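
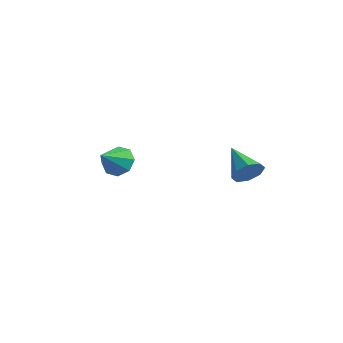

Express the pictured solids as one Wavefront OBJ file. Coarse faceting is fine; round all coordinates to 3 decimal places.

v 4.416 1.559 -0.77
v 4.902 1.829 -0.075
v 2.824 2.421 0.01
v 4.899 2.283 -0.583
v 4.613 2.313 -1.2
v 4.211 1.902 -1.565
v 3.929 1.29 -1.465
v 3.932 0.836 -0.957
v 4.218 0.806 -0.339
v 4.62 1.217 0.026
v -2.409 0.139 -1.726
v -1.52 -0.097 -1.964
v -2.471 -1.179 -0.654
v -1.545 0.363 -1.401
v -2.076 0.691 -1.029
v -2.802 0.696 -1.065
v -3.298 0.374 -1.488
v -3.273 -0.085 -2.051
v -2.742 -0.414 -2.424
v -2.016 -0.418 -2.388
f 2 1 4
f 2 4 3
f 4 1 5
f 4 5 3
f 5 1 6
f 5 6 3
f 6 1 7
f 6 7 3
f 7 1 8
f 7 8 3
f 8 1 9
f 8 9 3
f 9 1 10
f 9 10 3
f 10 1 2
f 10 2 3
f 12 11 14
f 12 14 13
f 14 11 15
f 14 15 13
f 15 11 16
f 15 16 13
f 16 11 17
f 16 17 13
f 17 11 18
f 17 18 13
f 18 11 19
f 18 19 13
f 19 11 20
f 19 20 13
f 20 11 12
f 20 12 13



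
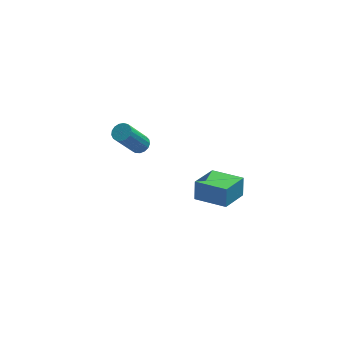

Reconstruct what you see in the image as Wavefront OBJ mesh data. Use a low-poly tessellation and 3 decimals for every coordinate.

v 0.713 -3.588 2.617
v 0.755 -3.269 3.532
v 1.575 -2.465 2.185
v 1.618 -2.146 3.1
v 1.962 -4.454 2.86
v 2.005 -4.135 3.775
v 2.825 -3.331 2.428
v 2.867 -3.012 3.343
v -1.211 2.445 0.59
v -0.777 2.516 0.849
v -1.636 1.925 2.449
v -2.069 1.855 2.19
v -0.891 2.731 0.867
v -1.75 2.14 2.467
v -1.078 2.88 0.821
v -1.937 2.289 2.422
v -1.296 2.93 0.723
v -2.155 2.339 2.323
v -1.494 2.869 0.594
v -2.353 2.278 2.195
v -1.627 2.711 0.464
v -2.486 2.12 2.065
v -1.665 2.492 0.363
v -2.524 1.901 1.964
v -1.599 2.263 0.314
v -2.458 1.672 1.914
v -1.443 2.075 0.328
v -2.302 1.484 1.928
v -1.235 1.972 0.402
v -2.094 1.381 2.002
v -1.021 1.978 0.519
v -1.879 1.387 2.119
v -0.85 2.09 0.652
v -1.709 1.499 2.253
v -0.762 2.284 0.771
v -1.621 1.694 2.372
f 2 4 1
f 5 2 1
f 1 4 3
f 3 5 1
f 2 8 4
f 6 2 5
f 6 8 2
f 4 8 3
f 7 5 3
f 3 8 7
f 7 6 5
f 8 6 7
f 10 9 13
f 10 13 11
f 11 13 14
f 11 14 12
f 13 9 15
f 13 15 14
f 14 15 16
f 14 16 12
f 15 9 17
f 15 17 16
f 16 17 18
f 16 18 12
f 17 9 19
f 17 19 18
f 18 19 20
f 18 20 12
f 19 9 21
f 19 21 20
f 20 21 22
f 20 22 12
f 21 9 23
f 21 23 22
f 22 23 24
f 22 24 12
f 23 9 25
f 23 25 24
f 24 25 26
f 24 26 12
f 25 9 27
f 25 27 26
f 26 27 28
f 26 28 12
f 27 9 29
f 27 29 28
f 28 29 30
f 28 30 12
f 29 9 31
f 29 31 30
f 30 31 32
f 30 32 12
f 31 9 33
f 31 33 32
f 32 33 34
f 32 34 12
f 33 9 35
f 33 35 34
f 34 35 36
f 34 36 12
f 35 9 10
f 35 10 36
f 36 10 11
f 36 11 12



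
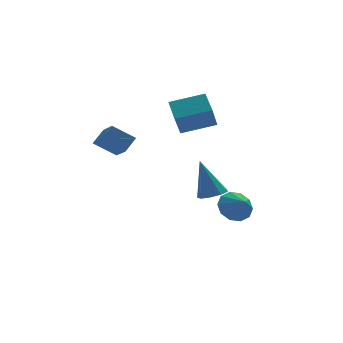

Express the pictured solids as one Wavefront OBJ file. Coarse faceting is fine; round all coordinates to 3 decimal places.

v 2.684 1.426 -3.37
v 3.327 1.073 -4.021
v 2.916 0.594 -2.69
v 3.622 1.454 -3.654
v 3.559 1.825 -3.179
v 3.162 2.043 -2.777
v 2.583 2.026 -2.602
v 2.042 1.78 -2.72
v 1.747 1.399 -3.086
v 1.81 1.028 -3.561
v 2.207 0.81 -3.963
v 2.786 0.827 -4.139
v 1.548 1.708 3.316
v 1.579 3.021 3.954
v -0.264 1.991 2.82
v -0.233 3.304 3.458
v 1.993 2.316 2.042
v 2.024 3.629 2.68
v 0.181 2.599 1.546
v 0.212 3.912 2.184
v -3.479 -0.701 2.037
v -4.543 -0.294 2.798
v -3.5 0.936 1.132
v -4.565 1.342 1.893
v -2.855 -0.322 2.707
v -3.92 0.084 3.468
v -2.877 1.314 1.802
v -3.941 1.721 2.563
v 0.767 -0.98 -1.202
v 1.315 -0.426 -1.244
v 0.293 -0.36 0.822
v 0.847 -0.233 -1.412
v 0.341 -0.389 -1.483
v 0.035 -0.822 -1.422
v 0.071 -1.329 -1.259
v 0.433 -1.672 -1.069
v 0.951 -1.692 -0.942
v 1.383 -1.378 -0.937
v 1.526 -0.878 -1.056
f 2 1 4
f 2 4 3
f 4 1 5
f 4 5 3
f 5 1 6
f 5 6 3
f 6 1 7
f 6 7 3
f 7 1 8
f 7 8 3
f 8 1 9
f 8 9 3
f 9 1 10
f 9 10 3
f 10 1 11
f 10 11 3
f 11 1 12
f 11 12 3
f 12 1 2
f 12 2 3
f 14 16 13
f 17 14 13
f 13 16 15
f 15 17 13
f 14 20 16
f 18 14 17
f 18 20 14
f 16 20 15
f 19 17 15
f 15 20 19
f 19 18 17
f 20 18 19
f 22 24 21
f 25 22 21
f 21 24 23
f 23 25 21
f 22 28 24
f 26 22 25
f 26 28 22
f 24 28 23
f 27 25 23
f 23 28 27
f 27 26 25
f 28 26 27
f 30 29 32
f 30 32 31
f 32 29 33
f 32 33 31
f 33 29 34
f 33 34 31
f 34 29 35
f 34 35 31
f 35 29 36
f 35 36 31
f 36 29 37
f 36 37 31
f 37 29 38
f 37 38 31
f 38 29 39
f 38 39 31
f 39 29 30
f 39 30 31



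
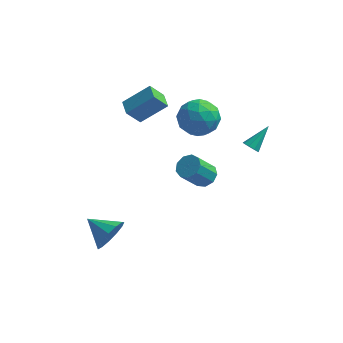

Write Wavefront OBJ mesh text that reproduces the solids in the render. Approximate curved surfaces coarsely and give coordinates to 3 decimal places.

v -2.99 -4.189 -3.426
v -2.51 -3.797 -2.616
v -4.33 -3.651 -2.894
v -2.506 -3.388 -3.02
v -2.656 -3.234 -3.553
v -2.912 -3.383 -4.046
v -3.192 -3.788 -4.342
v -3.408 -4.32 -4.347
v -3.491 -4.811 -4.06
v -3.415 -5.105 -3.572
v -3.204 -5.107 -3.038
v -2.925 -4.819 -2.626
v -2.666 -4.33 -2.469
v 1.069 -1.153 -0.525
v 1.713 -1.243 -0.216
v 1.015 -1.937 1.034
v 0.371 -1.847 0.725
v 1.521 -0.81 -0.082
v 0.824 -1.503 1.168
v 1.117 -0.537 -0.156
v 0.42 -1.23 1.094
v 0.691 -0.553 -0.402
v -0.006 -1.246 0.847
v 0.442 -0.849 -0.706
v -0.256 -1.542 0.544
v 0.485 -1.288 -0.925
v -0.212 -1.981 0.325
v 0.802 -1.664 -0.957
v 0.105 -2.357 0.293
v 1.243 -1.801 -0.786
v 0.546 -2.494 0.463
v 1.603 -1.635 -0.494
v 0.906 -2.328 0.756
v 0.272 1.064 1.546
v 0.813 1.512 2.478
v -0.053 -0.532 2.502
v 0.488 -0.084 3.434
v -0.541 0.348 3.093
v -0.341 1.334 2.502
v 1.101 -0.354 2.478
v 1.301 0.632 1.887
v 1.325 0.636 3.054
v 0.31 1.07 3.434
v 0.45 -0.09 1.546
v -0.565 0.344 1.926
v 0.571 1.428 1.928
v 0.189 -0.448 3.052
v -0.416 -0.194 2.851
v -0.098 0.069 3.399
v -0.107 1.324 1.942
v 0.211 1.587 2.49
v -0.585 0.903 2.852
v 0.549 -0.607 2.49
v 0.867 -0.344 3.038
v 0.858 0.911 1.581
v 1.176 1.174 2.129
v 1.345 0.077 2.128
v 1.19 1.176 2.815
v 0.999 0.238 3.376
v 1.359 0.079 2.814
v 1.477 0.659 2.467
v 0.593 1.431 3.038
v 0.403 0.493 3.6
v -0.202 0.747 3.399
v -0.085 1.327 3.052
v 0.894 0.916 3.376
v 0.357 0.487 1.38
v 0.167 -0.451 1.942
v 0.845 -0.347 1.928
v 0.962 0.233 1.581
v -0.239 0.742 1.604
v -0.43 -0.196 2.165
v -0.717 0.321 2.513
v -0.599 0.901 2.166
v -0.134 0.064 1.604
v -3.475 1.023 1.581
v -2.16 1.574 2.68
v -3.892 1.873 1.654
v -2.578 2.425 2.753
v -2.842 1.415 0.627
v -1.528 1.967 1.726
v -3.26 2.266 0.7
v -1.945 2.817 1.799
v 2.75 2.163 -0.971
v 3.157 2.152 -1.26
v 3.45 3.237 -0.029
v 2.941 2.391 -1.373
v 2.635 2.524 -1.297
v 2.383 2.489 -1.068
v 2.303 2.301 -0.794
v 2.431 2.048 -0.603
v 2.709 1.85 -0.583
v 3.006 1.798 -0.745
v 3.183 1.917 -1.012
f 2 1 4
f 2 4 3
f 4 1 5
f 4 5 3
f 5 1 6
f 5 6 3
f 6 1 7
f 6 7 3
f 7 1 8
f 7 8 3
f 8 1 9
f 8 9 3
f 9 1 10
f 9 10 3
f 10 1 11
f 10 11 3
f 11 1 12
f 11 12 3
f 12 1 13
f 12 13 3
f 13 1 2
f 13 2 3
f 15 14 18
f 15 18 16
f 16 18 19
f 16 19 17
f 18 14 20
f 18 20 19
f 19 20 21
f 19 21 17
f 20 14 22
f 20 22 21
f 21 22 23
f 21 23 17
f 22 14 24
f 22 24 23
f 23 24 25
f 23 25 17
f 24 14 26
f 24 26 25
f 25 26 27
f 25 27 17
f 26 14 28
f 26 28 27
f 27 28 29
f 27 29 17
f 28 14 30
f 28 30 29
f 29 30 31
f 29 31 17
f 30 14 32
f 30 32 31
f 31 32 33
f 31 33 17
f 32 14 15
f 32 15 33
f 33 15 16
f 33 16 17
f 34 71 50
f 71 45 74
f 50 74 39
f 71 74 50
f 34 50 46
f 50 39 51
f 46 51 35
f 50 51 46
f 34 46 55
f 46 35 56
f 55 56 41
f 46 56 55
f 34 55 67
f 55 41 70
f 67 70 44
f 55 70 67
f 34 67 71
f 67 44 75
f 71 75 45
f 67 75 71
f 35 51 62
f 51 39 65
f 62 65 43
f 51 65 62
f 39 74 52
f 74 45 73
f 52 73 38
f 74 73 52
f 45 75 72
f 75 44 68
f 72 68 36
f 75 68 72
f 44 70 69
f 70 41 57
f 69 57 40
f 70 57 69
f 41 56 61
f 56 35 58
f 61 58 42
f 56 58 61
f 37 63 49
f 63 43 64
f 49 64 38
f 63 64 49
f 37 49 47
f 49 38 48
f 47 48 36
f 49 48 47
f 37 47 54
f 47 36 53
f 54 53 40
f 47 53 54
f 37 54 59
f 54 40 60
f 59 60 42
f 54 60 59
f 37 59 63
f 59 42 66
f 63 66 43
f 59 66 63
f 38 64 52
f 64 43 65
f 52 65 39
f 64 65 52
f 36 48 72
f 48 38 73
f 72 73 45
f 48 73 72
f 40 53 69
f 53 36 68
f 69 68 44
f 53 68 69
f 42 60 61
f 60 40 57
f 61 57 41
f 60 57 61
f 43 66 62
f 66 42 58
f 62 58 35
f 66 58 62
f 77 79 76
f 80 77 76
f 76 79 78
f 78 80 76
f 77 83 79
f 81 77 80
f 81 83 77
f 79 83 78
f 82 80 78
f 78 83 82
f 82 81 80
f 83 81 82
f 85 84 87
f 85 87 86
f 87 84 88
f 87 88 86
f 88 84 89
f 88 89 86
f 89 84 90
f 89 90 86
f 90 84 91
f 90 91 86
f 91 84 92
f 91 92 86
f 92 84 93
f 92 93 86
f 93 84 94
f 93 94 86
f 94 84 85
f 94 85 86



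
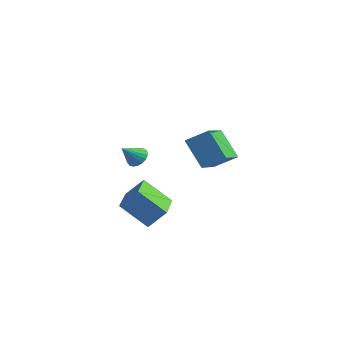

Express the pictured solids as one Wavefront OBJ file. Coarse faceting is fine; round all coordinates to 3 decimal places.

v 0.631 -3.275 3.636
v 1.151 -3.346 3.709
v 0.429 -4.005 4.364
v 1.099 -3.177 3.865
v 0.954 -3.026 3.975
v 0.745 -2.926 4.018
v 0.513 -2.894 3.985
v 0.305 -2.938 3.883
v 0.161 -3.049 3.732
v 0.111 -3.205 3.562
v 0.163 -3.374 3.407
v 0.308 -3.524 3.297
v 0.517 -3.625 3.254
v 0.749 -3.657 3.287
v 0.957 -3.613 3.389
v 1.1 -3.502 3.539
v -0.012 -3.707 0.733
v 0.559 -3.183 1.569
v -1.023 -2.171 0.46
v -0.453 -1.646 1.296
v 1.093 -3.174 -0.356
v 1.663 -2.649 0.48
v 0.081 -1.637 -0.629
v 0.652 -1.113 0.207
v -0.232 0.783 2.808
v 0.59 1.408 3.439
v -0.89 2.465 1.997
v -0.068 3.09 2.627
v 0.848 0.61 1.573
v 1.67 1.235 2.203
v 0.19 2.292 0.761
v 1.012 2.917 1.392
f 2 1 4
f 2 4 3
f 4 1 5
f 4 5 3
f 5 1 6
f 5 6 3
f 6 1 7
f 6 7 3
f 7 1 8
f 7 8 3
f 8 1 9
f 8 9 3
f 9 1 10
f 9 10 3
f 10 1 11
f 10 11 3
f 11 1 12
f 11 12 3
f 12 1 13
f 12 13 3
f 13 1 14
f 13 14 3
f 14 1 15
f 14 15 3
f 15 1 16
f 15 16 3
f 16 1 2
f 16 2 3
f 18 20 17
f 21 18 17
f 17 20 19
f 19 21 17
f 18 24 20
f 22 18 21
f 22 24 18
f 20 24 19
f 23 21 19
f 19 24 23
f 23 22 21
f 24 22 23
f 26 28 25
f 29 26 25
f 25 28 27
f 27 29 25
f 26 32 28
f 30 26 29
f 30 32 26
f 28 32 27
f 31 29 27
f 27 32 31
f 31 30 29
f 32 30 31



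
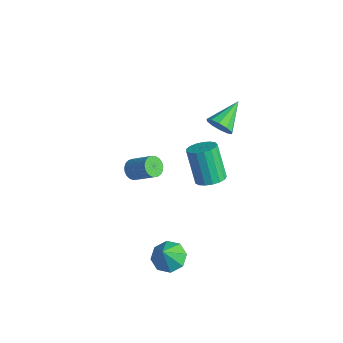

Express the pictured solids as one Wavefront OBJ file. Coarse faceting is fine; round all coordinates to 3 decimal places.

v -4.308 0.118 -3.244
v -3.935 0.292 -3.76
v -2.738 0.775 -2.731
v -3.112 0.602 -2.216
v -4.072 0.524 -3.709
v -2.876 1.007 -2.68
v -4.251 0.685 -3.577
v -3.055 1.169 -2.549
v -4.439 0.749 -3.388
v -3.243 1.232 -2.359
v -4.605 0.704 -3.174
v -3.409 1.187 -2.145
v -4.719 0.557 -2.972
v -3.523 1.04 -1.944
v -4.763 0.335 -2.817
v -3.566 0.818 -1.789
v -4.727 0.075 -2.736
v -3.531 0.558 -1.708
v -4.62 -0.177 -2.743
v -3.423 0.306 -1.715
v -4.458 -0.379 -2.837
v -3.262 0.105 -1.808
v -4.27 -0.494 -3.001
v -3.074 -0.011 -1.972
v -4.089 -0.503 -3.207
v -2.893 -0.02 -2.178
v -3.946 -0.405 -3.419
v -2.75 0.078 -2.391
v -3.866 -0.216 -3.602
v -2.669 0.267 -2.573
v -3.861 0.03 -3.722
v -2.665 0.513 -2.694
v 1.598 -1.953 -4.363
v 2.347 -2.388 -4.778
v 1.942 -2.607 -3.057
v 2.523 -1.732 -4.496
v 2.157 -1.206 -4.136
v 1.464 -1.118 -3.909
v 0.849 -1.518 -3.948
v 0.673 -2.174 -4.23
v 1.039 -2.7 -4.589
v 1.732 -2.788 -4.816
v 0.458 1.636 -0.886
v 0.889 2.336 -0.714
v -0.128 2.504 1.139
v -0.558 1.804 0.966
v 0.561 2.469 -0.905
v -0.456 2.637 0.947
v 0.21 2.411 -1.093
v -0.807 2.579 0.76
v -0.084 2.176 -1.233
v -1.101 2.344 0.62
v -0.254 1.817 -1.294
v -1.271 1.985 0.559
v -0.26 1.416 -1.261
v -1.277 1.584 0.592
v -0.103 1.066 -1.142
v -1.119 1.234 0.71
v 0.184 0.846 -0.965
v -0.833 1.014 0.887
v 0.533 0.807 -0.77
v -0.484 0.975 1.082
v 0.865 0.959 -0.601
v -0.151 1.127 1.251
v 1.104 1.265 -0.498
v 0.087 1.433 1.355
v 1.195 1.656 -0.484
v 0.178 1.824 1.369
v 1.118 2.043 -0.561
v 0.101 2.211 1.291
v 0.204 2.331 3.118
v 0.851 2.299 3.57
v -0.264 3.929 3.902
v 0.967 2.535 3.159
v 0.791 2.693 2.732
v 0.391 2.713 2.452
v -0.08 2.587 2.427
v -0.442 2.364 2.665
v -0.558 2.128 3.077
v -0.382 1.97 3.504
v 0.018 1.95 3.784
v 0.489 2.075 3.809
f 2 1 5
f 2 5 3
f 3 5 6
f 3 6 4
f 5 1 7
f 5 7 6
f 6 7 8
f 6 8 4
f 7 1 9
f 7 9 8
f 8 9 10
f 8 10 4
f 9 1 11
f 9 11 10
f 10 11 12
f 10 12 4
f 11 1 13
f 11 13 12
f 12 13 14
f 12 14 4
f 13 1 15
f 13 15 14
f 14 15 16
f 14 16 4
f 15 1 17
f 15 17 16
f 16 17 18
f 16 18 4
f 17 1 19
f 17 19 18
f 18 19 20
f 18 20 4
f 19 1 21
f 19 21 20
f 20 21 22
f 20 22 4
f 21 1 23
f 21 23 22
f 22 23 24
f 22 24 4
f 23 1 25
f 23 25 24
f 24 25 26
f 24 26 4
f 25 1 27
f 25 27 26
f 26 27 28
f 26 28 4
f 27 1 29
f 27 29 28
f 28 29 30
f 28 30 4
f 29 1 31
f 29 31 30
f 30 31 32
f 30 32 4
f 31 1 2
f 31 2 32
f 32 2 3
f 32 3 4
f 34 33 36
f 34 36 35
f 36 33 37
f 36 37 35
f 37 33 38
f 37 38 35
f 38 33 39
f 38 39 35
f 39 33 40
f 39 40 35
f 40 33 41
f 40 41 35
f 41 33 42
f 41 42 35
f 42 33 34
f 42 34 35
f 44 43 47
f 44 47 45
f 45 47 48
f 45 48 46
f 47 43 49
f 47 49 48
f 48 49 50
f 48 50 46
f 49 43 51
f 49 51 50
f 50 51 52
f 50 52 46
f 51 43 53
f 51 53 52
f 52 53 54
f 52 54 46
f 53 43 55
f 53 55 54
f 54 55 56
f 54 56 46
f 55 43 57
f 55 57 56
f 56 57 58
f 56 58 46
f 57 43 59
f 57 59 58
f 58 59 60
f 58 60 46
f 59 43 61
f 59 61 60
f 60 61 62
f 60 62 46
f 61 43 63
f 61 63 62
f 62 63 64
f 62 64 46
f 63 43 65
f 63 65 64
f 64 65 66
f 64 66 46
f 65 43 67
f 65 67 66
f 66 67 68
f 66 68 46
f 67 43 69
f 67 69 68
f 68 69 70
f 68 70 46
f 69 43 44
f 69 44 70
f 70 44 45
f 70 45 46
f 72 71 74
f 72 74 73
f 74 71 75
f 74 75 73
f 75 71 76
f 75 76 73
f 76 71 77
f 76 77 73
f 77 71 78
f 77 78 73
f 78 71 79
f 78 79 73
f 79 71 80
f 79 80 73
f 80 71 81
f 80 81 73
f 81 71 82
f 81 82 73
f 82 71 72
f 82 72 73



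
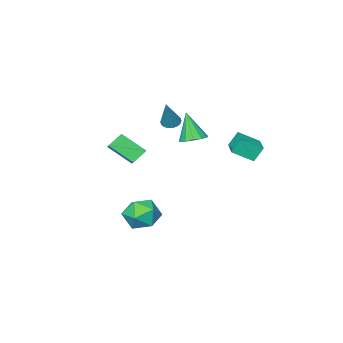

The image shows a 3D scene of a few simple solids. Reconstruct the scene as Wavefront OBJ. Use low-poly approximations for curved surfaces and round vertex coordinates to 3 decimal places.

v -1.446 -3.507 1.2
v -0.9 -3.421 0.92
v -0.614 -2.873 3.02
v -1.022 -3.176 0.891
v -1.229 -2.996 0.923
v -1.479 -2.917 1.01
v -1.722 -2.955 1.134
v -1.911 -3.103 1.272
v -2.008 -3.33 1.395
v -1.993 -3.592 1.479
v -1.87 -3.837 1.508
v -1.663 -4.017 1.476
v -1.414 -4.096 1.389
v -1.17 -4.058 1.265
v -0.982 -3.911 1.128
v -0.885 -3.683 1.004
v 0.177 0.778 1.771
v 1.001 0.619 1.72
v 0.143 0.022 3.589
v 0.96 1.055 1.901
v 0.671 1.402 2.04
v 0.225 1.552 2.093
v -0.236 1.456 2.045
v -0.566 1.145 1.909
v -0.659 0.717 1.729
v -0.487 0.309 1.563
v -0.104 0.049 1.462
v 0.368 0.021 1.46
v 0.78 0.234 1.556
v -2.074 3.047 0.831
v -2.584 3.248 1.761
v -1.218 4.387 1.011
v -1.728 4.588 1.941
v -1.072 2.312 1.539
v -1.582 2.513 2.469
v -0.216 3.652 1.719
v -0.726 3.853 2.649
v 2.014 0.296 -3.882
v 2.867 0.617 -3.071
v 3.153 -1.197 -4.489
v 4.006 -0.876 -3.678
v 2.945 -1.342 -3.295
v 2.242 -0.419 -2.921
v 3.778 -0.161 -4.639
v 3.075 0.762 -4.265
v 3.957 0.335 -3.539
v 3.443 -0.395 -2.709
v 2.577 -0.185 -4.851
v 2.063 -0.915 -4.021
v 0.413 -3.574 -0.811
v 1.05 -2.524 -0.14
v 1.28 -3.639 -1.532
v 1.917 -2.588 -0.861
v 1.263 -4.812 0.321
v 1.9 -3.761 0.992
v 2.13 -4.876 -0.4
v 2.767 -3.826 0.271
f 2 1 4
f 2 4 3
f 4 1 5
f 4 5 3
f 5 1 6
f 5 6 3
f 6 1 7
f 6 7 3
f 7 1 8
f 7 8 3
f 8 1 9
f 8 9 3
f 9 1 10
f 9 10 3
f 10 1 11
f 10 11 3
f 11 1 12
f 11 12 3
f 12 1 13
f 12 13 3
f 13 1 14
f 13 14 3
f 14 1 15
f 14 15 3
f 15 1 16
f 15 16 3
f 16 1 2
f 16 2 3
f 18 17 20
f 18 20 19
f 20 17 21
f 20 21 19
f 21 17 22
f 21 22 19
f 22 17 23
f 22 23 19
f 23 17 24
f 23 24 19
f 24 17 25
f 24 25 19
f 25 17 26
f 25 26 19
f 26 17 27
f 26 27 19
f 27 17 28
f 27 28 19
f 28 17 29
f 28 29 19
f 29 17 18
f 29 18 19
f 31 33 30
f 34 31 30
f 30 33 32
f 32 34 30
f 31 37 33
f 35 31 34
f 35 37 31
f 33 37 32
f 36 34 32
f 32 37 36
f 36 35 34
f 37 35 36
f 38 49 43
f 38 43 39
f 38 39 45
f 38 45 48
f 38 48 49
f 39 43 47
f 43 49 42
f 49 48 40
f 48 45 44
f 45 39 46
f 41 47 42
f 41 42 40
f 41 40 44
f 41 44 46
f 41 46 47
f 42 47 43
f 40 42 49
f 44 40 48
f 46 44 45
f 47 46 39
f 51 53 50
f 54 51 50
f 50 53 52
f 52 54 50
f 51 57 53
f 55 51 54
f 55 57 51
f 53 57 52
f 56 54 52
f 52 57 56
f 56 55 54
f 57 55 56



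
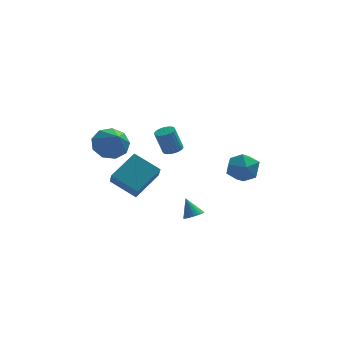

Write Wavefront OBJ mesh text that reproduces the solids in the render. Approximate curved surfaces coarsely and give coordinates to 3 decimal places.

v -0.559 2.178 -1.253
v -0.103 2.544 -1.117
v -0.565 2.588 0.309
v -1.021 2.222 0.173
v -0.283 2.705 -1.18
v -0.744 2.749 0.247
v -0.51 2.776 -1.256
v -0.971 2.82 0.171
v -0.745 2.743 -1.331
v -1.207 2.787 0.096
v -0.949 2.613 -1.393
v -1.41 2.657 0.034
v -1.085 2.407 -1.43
v -1.546 2.451 -0.004
v -1.13 2.162 -1.437
v -1.592 2.206 -0.011
v -1.077 1.919 -1.413
v -1.538 1.963 0.014
v -0.934 1.722 -1.36
v -1.395 1.765 0.066
v -0.726 1.603 -1.29
v -1.187 1.647 0.137
v -0.49 1.584 -1.212
v -0.951 1.627 0.214
v -0.265 1.667 -1.142
v -0.727 1.711 0.284
v -0.092 1.839 -1.092
v -0.553 1.883 0.335
v 0.001 2.069 -1.069
v -0.46 2.113 0.358
v -0.003 2.319 -1.078
v -0.465 2.363 0.349
v 2.425 0.543 -1.153
v 3.48 0.668 -1.132
v 2.62 -0.968 -1.948
v 3.675 -0.843 -1.927
v 3.142 -1.013 -1.024
v 3.021 -0.08 -0.533
v 3.079 -0.22 -2.547
v 2.958 0.713 -2.056
v 3.883 0.196 -1.993
v 3.923 -0.294 -1.052
v 2.177 -0.006 -2.028
v 2.217 -0.496 -1.087
v -4.063 -0.557 0.827
v -3.23 -0.855 0.243
v -3.677 -1.963 2.093
v -3.026 -0.359 0.731
v -3.307 0.044 1.265
v -3.942 0.165 1.593
v -4.633 -0.051 1.564
v -5.058 -0.504 1.19
v -5.017 -0.982 0.646
v -4.529 -1.261 0.187
v -3.824 -1.211 0.028
v -2.833 -2.541 -2.19
v -2.787 -3.409 -1.264
v -4.159 -1.753 -1.385
v -4.114 -2.621 -0.459
v -1.566 -1.419 -1.201
v -1.521 -2.287 -0.275
v -2.893 -0.631 -0.396
v -2.847 -1.499 0.53
v 0.293 -1.633 -4.277
v 0.702 -1.198 -4.338
v -0.113 -1.107 -3.243
v 0.521 -1.107 -4.455
v 0.305 -1.096 -4.545
v 0.088 -1.167 -4.595
v -0.099 -1.309 -4.596
v -0.225 -1.5 -4.549
v -0.273 -1.711 -4.46
v -0.235 -1.911 -4.343
v -0.116 -2.068 -4.217
v 0.065 -2.159 -4.1
v 0.281 -2.17 -4.009
v 0.499 -2.099 -3.96
v 0.685 -1.957 -3.959
v 0.812 -1.766 -4.006
v 0.859 -1.555 -4.095
v 0.821 -1.355 -4.211
f 2 1 5
f 2 5 3
f 3 5 6
f 3 6 4
f 5 1 7
f 5 7 6
f 6 7 8
f 6 8 4
f 7 1 9
f 7 9 8
f 8 9 10
f 8 10 4
f 9 1 11
f 9 11 10
f 10 11 12
f 10 12 4
f 11 1 13
f 11 13 12
f 12 13 14
f 12 14 4
f 13 1 15
f 13 15 14
f 14 15 16
f 14 16 4
f 15 1 17
f 15 17 16
f 16 17 18
f 16 18 4
f 17 1 19
f 17 19 18
f 18 19 20
f 18 20 4
f 19 1 21
f 19 21 20
f 20 21 22
f 20 22 4
f 21 1 23
f 21 23 22
f 22 23 24
f 22 24 4
f 23 1 25
f 23 25 24
f 24 25 26
f 24 26 4
f 25 1 27
f 25 27 26
f 26 27 28
f 26 28 4
f 27 1 29
f 27 29 28
f 28 29 30
f 28 30 4
f 29 1 31
f 29 31 30
f 30 31 32
f 30 32 4
f 31 1 2
f 31 2 32
f 32 2 3
f 32 3 4
f 33 44 38
f 33 38 34
f 33 34 40
f 33 40 43
f 33 43 44
f 34 38 42
f 38 44 37
f 44 43 35
f 43 40 39
f 40 34 41
f 36 42 37
f 36 37 35
f 36 35 39
f 36 39 41
f 36 41 42
f 37 42 38
f 35 37 44
f 39 35 43
f 41 39 40
f 42 41 34
f 46 45 48
f 46 48 47
f 48 45 49
f 48 49 47
f 49 45 50
f 49 50 47
f 50 45 51
f 50 51 47
f 51 45 52
f 51 52 47
f 52 45 53
f 52 53 47
f 53 45 54
f 53 54 47
f 54 45 55
f 54 55 47
f 55 45 46
f 55 46 47
f 57 59 56
f 60 57 56
f 56 59 58
f 58 60 56
f 57 63 59
f 61 57 60
f 61 63 57
f 59 63 58
f 62 60 58
f 58 63 62
f 62 61 60
f 63 61 62
f 65 64 67
f 65 67 66
f 67 64 68
f 67 68 66
f 68 64 69
f 68 69 66
f 69 64 70
f 69 70 66
f 70 64 71
f 70 71 66
f 71 64 72
f 71 72 66
f 72 64 73
f 72 73 66
f 73 64 74
f 73 74 66
f 74 64 75
f 74 75 66
f 75 64 76
f 75 76 66
f 76 64 77
f 76 77 66
f 77 64 78
f 77 78 66
f 78 64 79
f 78 79 66
f 79 64 80
f 79 80 66
f 80 64 81
f 80 81 66
f 81 64 65
f 81 65 66



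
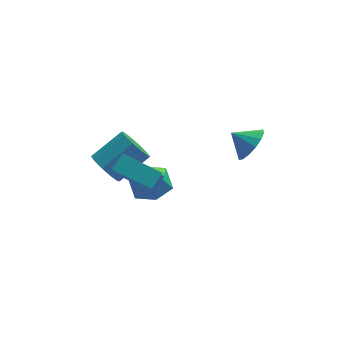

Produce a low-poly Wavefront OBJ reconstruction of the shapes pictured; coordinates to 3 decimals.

v -0.786 0.735 -4.029
v -0.403 1.301 -3.019
v -0.117 -0.981 -3.321
v 0.266 -0.415 -2.311
v -0.928 -0.536 -2.526
v -1.342 0.525 -2.964
v 0.822 -0.205 -3.376
v 0.408 0.856 -3.814
v 0.591 0.72 -2.615
v -0.491 0.515 -2.09
v -0.029 -0.195 -4.25
v -1.111 -0.4 -3.725
v -2.513 -0.095 -1.319
v -2.009 -0.963 -1.498
v -0.403 -0.254 -0.419
v -0.907 0.615 -0.241
v -1.874 -0.561 -1.964
v -0.268 0.149 -0.885
v -1.983 0.02 -2.183
v -0.378 0.73 -1.105
v -2.294 0.557 -2.073
v -0.689 1.267 -0.994
v -2.689 0.845 -1.675
v -1.084 1.554 -0.596
v -3.017 0.774 -1.141
v -1.411 1.483 -0.062
v -3.152 0.371 -0.675
v -1.546 1.081 0.404
v -3.042 -0.21 -0.455
v -1.437 0.5 0.623
v -2.731 -0.747 -0.566
v -1.126 -0.037 0.513
v -2.336 -1.034 -0.964
v -0.731 -0.325 0.115
v -2.504 -3.281 2.028
v -1.905 -2.644 2.534
v -2.346 -2.653 1.053
v -1.748 -2.016 1.56
v -0.772 -4.504 1.52
v -0.174 -3.867 2.027
v -0.615 -3.876 0.546
v -0.016 -3.239 1.052
v 4.095 -3.289 3.043
v 4.484 -3.717 3.871
v 3.205 -2.871 3.677
v 4.695 -3.24 3.854
v 4.746 -2.775 3.62
v 4.623 -2.448 3.231
v 4.358 -2.346 2.792
v 4.023 -2.497 2.42
v 3.707 -2.86 2.215
v 3.495 -3.338 2.232
v 3.444 -3.802 2.466
v 3.568 -4.129 2.855
v 3.833 -4.231 3.294
v 4.168 -4.08 3.666
f 1 12 6
f 1 6 2
f 1 2 8
f 1 8 11
f 1 11 12
f 2 6 10
f 6 12 5
f 12 11 3
f 11 8 7
f 8 2 9
f 4 10 5
f 4 5 3
f 4 3 7
f 4 7 9
f 4 9 10
f 5 10 6
f 3 5 12
f 7 3 11
f 9 7 8
f 10 9 2
f 14 13 17
f 14 17 15
f 15 17 18
f 15 18 16
f 17 13 19
f 17 19 18
f 18 19 20
f 18 20 16
f 19 13 21
f 19 21 20
f 20 21 22
f 20 22 16
f 21 13 23
f 21 23 22
f 22 23 24
f 22 24 16
f 23 13 25
f 23 25 24
f 24 25 26
f 24 26 16
f 25 13 27
f 25 27 26
f 26 27 28
f 26 28 16
f 27 13 29
f 27 29 28
f 28 29 30
f 28 30 16
f 29 13 31
f 29 31 30
f 30 31 32
f 30 32 16
f 31 13 33
f 31 33 32
f 32 33 34
f 32 34 16
f 33 13 14
f 33 14 34
f 34 14 15
f 34 15 16
f 36 38 35
f 39 36 35
f 35 38 37
f 37 39 35
f 36 42 38
f 40 36 39
f 40 42 36
f 38 42 37
f 41 39 37
f 37 42 41
f 41 40 39
f 42 40 41
f 44 43 46
f 44 46 45
f 46 43 47
f 46 47 45
f 47 43 48
f 47 48 45
f 48 43 49
f 48 49 45
f 49 43 50
f 49 50 45
f 50 43 51
f 50 51 45
f 51 43 52
f 51 52 45
f 52 43 53
f 52 53 45
f 53 43 54
f 53 54 45
f 54 43 55
f 54 55 45
f 55 43 56
f 55 56 45
f 56 43 44
f 56 44 45



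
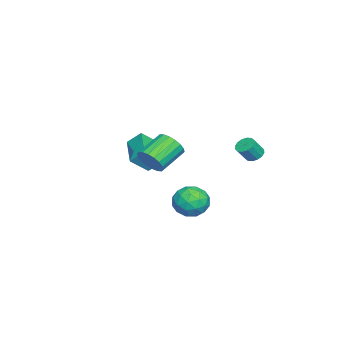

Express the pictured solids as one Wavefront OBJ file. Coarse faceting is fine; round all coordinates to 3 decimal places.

v -2.648 1.917 0.794
v -2.178 2.184 0.648
v -1.702 1.79 1.46
v -2.172 1.523 1.606
v -2.319 2.369 0.821
v -1.843 1.976 1.632
v -2.548 2.433 0.986
v -2.072 2.04 1.798
v -2.804 2.359 1.1
v -2.328 1.965 1.912
v -3.018 2.166 1.132
v -2.542 1.772 1.944
v -3.133 1.907 1.074
v -2.657 1.513 1.885
v -3.118 1.65 0.94
v -2.642 1.256 1.752
v -2.977 1.464 0.768
v -2.501 1.071 1.579
v -2.748 1.4 0.602
v -2.272 1.007 1.414
v -2.492 1.475 0.488
v -2.016 1.081 1.3
v -2.278 1.668 0.456
v -1.802 1.274 1.268
v -2.163 1.927 0.515
v -1.687 1.533 1.326
v 4.473 -1.367 2.962
v 4.985 -1.022 3.47
v 3.799 -0.347 4.206
v 3.287 -0.693 3.698
v 4.959 -0.782 3.208
v 3.773 -0.107 3.944
v 4.837 -0.658 2.898
v 3.651 0.017 3.633
v 4.642 -0.675 2.6
v 3.457 0 3.336
v 4.414 -0.828 2.374
v 3.229 -0.154 3.11
v 4.198 -1.089 2.264
v 3.012 -0.414 3
v 4.036 -1.405 2.293
v 2.85 -0.73 3.029
v 3.961 -1.713 2.454
v 2.775 -1.038 3.19
v 3.987 -1.953 2.716
v 2.801 -1.278 3.452
v 4.109 -2.077 3.027
v 2.923 -1.402 3.762
v 4.303 -2.06 3.324
v 3.118 -1.385 4.06
v 4.531 -1.906 3.55
v 3.346 -1.232 4.286
v 4.748 -1.646 3.66
v 3.562 -0.971 4.396
v 4.91 -1.33 3.631
v 3.724 -0.655 4.367
v -3.101 -3.938 0.05
v -3.15 -3.192 0.759
v -1.497 -3.278 -0.533
v -1.546 -2.532 0.176
v -2.474 -4.708 0.904
v -2.523 -3.962 1.613
v -0.87 -4.048 0.321
v -0.919 -3.302 1.03
v 0.251 0.326 -1.64
v 1.179 0.402 -1.249
v 0.261 -1.282 -1.351
v 1.189 -1.206 -0.96
v 0.401 -0.806 -0.472
v 0.394 0.187 -0.65
v 1.046 -1.067 -1.95
v 1.039 -0.074 -2.128
v 1.67 -0.459 -1.44
v 1.271 -0.298 -0.527
v 0.169 -0.582 -2.073
v -0.23 -0.421 -1.16
v 0.714 0.505 -1.47
v 0.726 -1.385 -1.13
v 0.263 -1.15 -0.843
v 0.808 -1.105 -0.613
v 0.253 0.379 -1.118
v 0.798 0.424 -0.888
v 0.341 -0.286 -0.431
v 0.642 -1.304 -1.712
v 1.187 -1.259 -1.482
v 0.632 0.225 -1.987
v 1.177 0.27 -1.757
v 1.099 -0.594 -2.169
v 1.548 0.044 -1.352
v 1.554 -0.901 -1.183
v 1.469 -0.82 -1.764
v 1.466 -0.236 -1.869
v 1.313 0.139 -0.815
v 1.319 -0.806 -0.646
v 0.856 -0.571 -0.359
v 0.852 0.012 -0.464
v 1.602 -0.368 -0.928
v 0.121 -0.074 -1.954
v 0.127 -1.019 -1.785
v 0.588 -0.892 -2.136
v 0.584 -0.309 -2.241
v -0.114 0.021 -1.417
v -0.108 -0.924 -1.248
v -0.026 -0.644 -0.731
v -0.029 -0.06 -0.836
v -0.162 -0.512 -1.672
f 2 1 5
f 2 5 3
f 3 5 6
f 3 6 4
f 5 1 7
f 5 7 6
f 6 7 8
f 6 8 4
f 7 1 9
f 7 9 8
f 8 9 10
f 8 10 4
f 9 1 11
f 9 11 10
f 10 11 12
f 10 12 4
f 11 1 13
f 11 13 12
f 12 13 14
f 12 14 4
f 13 1 15
f 13 15 14
f 14 15 16
f 14 16 4
f 15 1 17
f 15 17 16
f 16 17 18
f 16 18 4
f 17 1 19
f 17 19 18
f 18 19 20
f 18 20 4
f 19 1 21
f 19 21 20
f 20 21 22
f 20 22 4
f 21 1 23
f 21 23 22
f 22 23 24
f 22 24 4
f 23 1 25
f 23 25 24
f 24 25 26
f 24 26 4
f 25 1 2
f 25 2 26
f 26 2 3
f 26 3 4
f 28 27 31
f 28 31 29
f 29 31 32
f 29 32 30
f 31 27 33
f 31 33 32
f 32 33 34
f 32 34 30
f 33 27 35
f 33 35 34
f 34 35 36
f 34 36 30
f 35 27 37
f 35 37 36
f 36 37 38
f 36 38 30
f 37 27 39
f 37 39 38
f 38 39 40
f 38 40 30
f 39 27 41
f 39 41 40
f 40 41 42
f 40 42 30
f 41 27 43
f 41 43 42
f 42 43 44
f 42 44 30
f 43 27 45
f 43 45 44
f 44 45 46
f 44 46 30
f 45 27 47
f 45 47 46
f 46 47 48
f 46 48 30
f 47 27 49
f 47 49 48
f 48 49 50
f 48 50 30
f 49 27 51
f 49 51 50
f 50 51 52
f 50 52 30
f 51 27 53
f 51 53 52
f 52 53 54
f 52 54 30
f 53 27 55
f 53 55 54
f 54 55 56
f 54 56 30
f 55 27 28
f 55 28 56
f 56 28 29
f 56 29 30
f 58 60 57
f 61 58 57
f 57 60 59
f 59 61 57
f 58 64 60
f 62 58 61
f 62 64 58
f 60 64 59
f 63 61 59
f 59 64 63
f 63 62 61
f 64 62 63
f 65 102 81
f 102 76 105
f 81 105 70
f 102 105 81
f 65 81 77
f 81 70 82
f 77 82 66
f 81 82 77
f 65 77 86
f 77 66 87
f 86 87 72
f 77 87 86
f 65 86 98
f 86 72 101
f 98 101 75
f 86 101 98
f 65 98 102
f 98 75 106
f 102 106 76
f 98 106 102
f 66 82 93
f 82 70 96
f 93 96 74
f 82 96 93
f 70 105 83
f 105 76 104
f 83 104 69
f 105 104 83
f 76 106 103
f 106 75 99
f 103 99 67
f 106 99 103
f 75 101 100
f 101 72 88
f 100 88 71
f 101 88 100
f 72 87 92
f 87 66 89
f 92 89 73
f 87 89 92
f 68 94 80
f 94 74 95
f 80 95 69
f 94 95 80
f 68 80 78
f 80 69 79
f 78 79 67
f 80 79 78
f 68 78 85
f 78 67 84
f 85 84 71
f 78 84 85
f 68 85 90
f 85 71 91
f 90 91 73
f 85 91 90
f 68 90 94
f 90 73 97
f 94 97 74
f 90 97 94
f 69 95 83
f 95 74 96
f 83 96 70
f 95 96 83
f 67 79 103
f 79 69 104
f 103 104 76
f 79 104 103
f 71 84 100
f 84 67 99
f 100 99 75
f 84 99 100
f 73 91 92
f 91 71 88
f 92 88 72
f 91 88 92
f 74 97 93
f 97 73 89
f 93 89 66
f 97 89 93



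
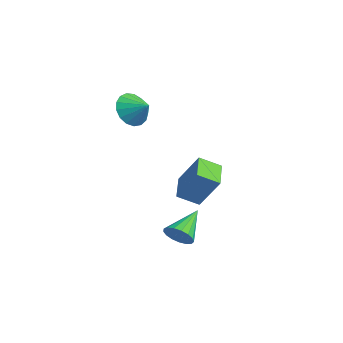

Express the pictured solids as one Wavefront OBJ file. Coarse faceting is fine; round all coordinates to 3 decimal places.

v -0.726 3.421 -0.475
v 0.19 4.074 1.142
v -0.439 4.465 -1.059
v 0.476 5.118 0.559
v 0.684 2.742 -0.999
v 1.599 3.395 0.619
v 0.97 3.786 -1.582
v 1.886 4.439 0.035
v -2.763 1.865 3.58
v -2.124 1.327 2.944
v -1.837 2.375 4.08
v -2.219 1.75 2.689
v -2.44 2.199 2.639
v -2.734 2.571 2.804
v -3.035 2.782 3.147
v -3.274 2.782 3.589
v -3.396 2.572 4.029
v -3.373 2.201 4.367
v -3.21 1.752 4.524
v -2.945 1.329 4.465
v -2.638 1.029 4.203
v -2.36 0.92 3.799
v -2.175 1.028 3.344
v 2.616 2.061 -2.667
v 3.305 2.254 -2.332
v 1.724 3.379 -1.593
v 3.283 2.483 -2.632
v 3.108 2.616 -2.94
v 2.82 2.621 -3.185
v 2.486 2.498 -3.312
v 2.181 2.275 -3.291
v 1.976 2.003 -3.127
v 1.918 1.744 -2.858
v 2.019 1.558 -2.545
v 2.257 1.487 -2.26
v 2.577 1.547 -2.068
v 2.907 1.725 -2.014
v 3.169 1.98 -2.109
f 2 4 1
f 5 2 1
f 1 4 3
f 3 5 1
f 2 8 4
f 6 2 5
f 6 8 2
f 4 8 3
f 7 5 3
f 3 8 7
f 7 6 5
f 8 6 7
f 10 9 12
f 10 12 11
f 12 9 13
f 12 13 11
f 13 9 14
f 13 14 11
f 14 9 15
f 14 15 11
f 15 9 16
f 15 16 11
f 16 9 17
f 16 17 11
f 17 9 18
f 17 18 11
f 18 9 19
f 18 19 11
f 19 9 20
f 19 20 11
f 20 9 21
f 20 21 11
f 21 9 22
f 21 22 11
f 22 9 23
f 22 23 11
f 23 9 10
f 23 10 11
f 25 24 27
f 25 27 26
f 27 24 28
f 27 28 26
f 28 24 29
f 28 29 26
f 29 24 30
f 29 30 26
f 30 24 31
f 30 31 26
f 31 24 32
f 31 32 26
f 32 24 33
f 32 33 26
f 33 24 34
f 33 34 26
f 34 24 35
f 34 35 26
f 35 24 36
f 35 36 26
f 36 24 37
f 36 37 26
f 37 24 38
f 37 38 26
f 38 24 25
f 38 25 26



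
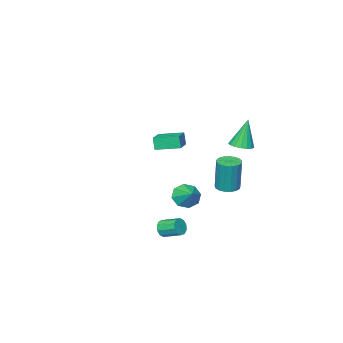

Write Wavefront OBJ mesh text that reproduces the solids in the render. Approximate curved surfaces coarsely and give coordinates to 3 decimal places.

v -0.456 3.52 -0.355
v 0.189 3.247 -0.354
v 0.26 3.427 1.677
v -0.384 3.7 1.675
v 0.241 3.576 -0.385
v 0.313 3.756 1.646
v 0.134 3.893 -0.409
v 0.206 4.073 1.622
v -0.108 4.124 -0.421
v -0.036 4.304 1.61
v -0.43 4.217 -0.418
v -0.358 4.397 1.613
v -0.758 4.15 -0.4
v -0.686 4.33 1.63
v -1.017 3.939 -0.373
v -0.945 4.119 1.658
v -1.147 3.632 -0.341
v -1.075 3.812 1.69
v -1.119 3.299 -0.312
v -1.047 3.479 1.718
v -0.939 3.017 -0.294
v -0.867 3.197 1.737
v -0.648 2.85 -0.289
v -0.577 3.03 1.741
v -0.314 2.837 -0.3
v -0.242 3.017 1.731
v -0.012 2.98 -0.323
v 0.06 3.16 1.707
v 0.13 0.839 -1.84
v 0.918 0.496 -1.842
v 0.55 1.801 -1.18
v 0.816 0.894 -2.356
v 0.311 1.26 -2.568
v -0.299 1.38 -2.354
v -0.659 1.183 -1.839
v -0.556 0.785 -1.324
v -0.052 0.419 -1.112
v 0.559 0.299 -1.327
v 3.101 2.251 -2.855
v 3.293 2.509 -3.337
v 2.951 3.528 -2.928
v 2.759 3.269 -2.445
v 2.951 2.415 -3.39
v 2.609 3.434 -2.981
v 2.666 2.259 -3.238
v 2.324 3.278 -2.829
v 2.548 2.099 -2.94
v 2.206 3.118 -2.531
v 2.64 1.997 -2.609
v 2.299 3.016 -2.2
v 2.909 1.992 -2.372
v 2.567 3.011 -1.963
v 3.251 2.086 -2.319
v 2.909 3.105 -1.91
v 3.536 2.242 -2.471
v 3.194 3.261 -2.062
v 3.654 2.402 -2.769
v 3.312 3.421 -2.36
v 3.561 2.504 -3.1
v 3.22 3.523 -2.691
v -3.155 1.778 1.445
v -2.617 2.276 1.545
v -3.585 1.862 3.335
v -2.902 2.473 1.472
v -3.245 2.511 1.392
v -3.568 2.381 1.325
v -3.796 2.112 1.285
v -3.877 1.768 1.281
v -3.793 1.425 1.316
v -3.562 1.164 1.38
v -3.239 1.043 1.458
v -2.896 1.091 1.534
v -2.613 1.296 1.59
v -2.454 1.612 1.612
v -2.455 1.966 1.596
v -2.859 -4.717 -0.643
v -2.916 -4.942 0.216
v -3.796 -3.509 -0.39
v -3.853 -3.733 0.47
v -1.707 -3.887 -0.35
v -1.764 -4.111 0.51
v -2.644 -2.678 -0.096
v -2.701 -2.903 0.763
f 2 1 5
f 2 5 3
f 3 5 6
f 3 6 4
f 5 1 7
f 5 7 6
f 6 7 8
f 6 8 4
f 7 1 9
f 7 9 8
f 8 9 10
f 8 10 4
f 9 1 11
f 9 11 10
f 10 11 12
f 10 12 4
f 11 1 13
f 11 13 12
f 12 13 14
f 12 14 4
f 13 1 15
f 13 15 14
f 14 15 16
f 14 16 4
f 15 1 17
f 15 17 16
f 16 17 18
f 16 18 4
f 17 1 19
f 17 19 18
f 18 19 20
f 18 20 4
f 19 1 21
f 19 21 20
f 20 21 22
f 20 22 4
f 21 1 23
f 21 23 22
f 22 23 24
f 22 24 4
f 23 1 25
f 23 25 24
f 24 25 26
f 24 26 4
f 25 1 27
f 25 27 26
f 26 27 28
f 26 28 4
f 27 1 2
f 27 2 28
f 28 2 3
f 28 3 4
f 30 29 32
f 30 32 31
f 32 29 33
f 32 33 31
f 33 29 34
f 33 34 31
f 34 29 35
f 34 35 31
f 35 29 36
f 35 36 31
f 36 29 37
f 36 37 31
f 37 29 38
f 37 38 31
f 38 29 30
f 38 30 31
f 40 39 43
f 40 43 41
f 41 43 44
f 41 44 42
f 43 39 45
f 43 45 44
f 44 45 46
f 44 46 42
f 45 39 47
f 45 47 46
f 46 47 48
f 46 48 42
f 47 39 49
f 47 49 48
f 48 49 50
f 48 50 42
f 49 39 51
f 49 51 50
f 50 51 52
f 50 52 42
f 51 39 53
f 51 53 52
f 52 53 54
f 52 54 42
f 53 39 55
f 53 55 54
f 54 55 56
f 54 56 42
f 55 39 57
f 55 57 56
f 56 57 58
f 56 58 42
f 57 39 59
f 57 59 58
f 58 59 60
f 58 60 42
f 59 39 40
f 59 40 60
f 60 40 41
f 60 41 42
f 62 61 64
f 62 64 63
f 64 61 65
f 64 65 63
f 65 61 66
f 65 66 63
f 66 61 67
f 66 67 63
f 67 61 68
f 67 68 63
f 68 61 69
f 68 69 63
f 69 61 70
f 69 70 63
f 70 61 71
f 70 71 63
f 71 61 72
f 71 72 63
f 72 61 73
f 72 73 63
f 73 61 74
f 73 74 63
f 74 61 75
f 74 75 63
f 75 61 62
f 75 62 63
f 77 79 76
f 80 77 76
f 76 79 78
f 78 80 76
f 77 83 79
f 81 77 80
f 81 83 77
f 79 83 78
f 82 80 78
f 78 83 82
f 82 81 80
f 83 81 82



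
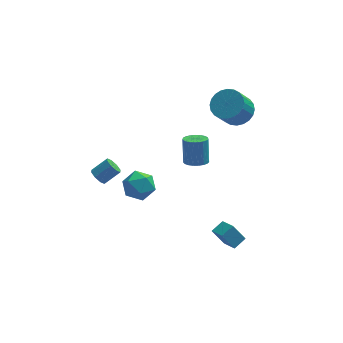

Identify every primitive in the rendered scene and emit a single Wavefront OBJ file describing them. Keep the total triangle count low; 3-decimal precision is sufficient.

v 3.891 3.785 2.133
v 4.697 3.137 2.245
v 3.995 2.487 3.539
v 3.189 3.135 3.427
v 4.818 3.453 2.469
v 4.115 2.803 3.764
v 4.797 3.82 2.642
v 4.095 3.17 3.937
v 4.639 4.181 2.738
v 3.936 3.531 4.032
v 4.367 4.482 2.741
v 3.664 3.832 4.035
v 4.022 4.677 2.652
v 3.319 4.026 3.946
v 3.658 4.736 2.484
v 2.955 4.086 3.778
v 3.329 4.65 2.262
v 2.626 4 3.556
v 3.085 4.433 2.021
v 2.383 3.783 3.315
v 2.965 4.117 1.796
v 2.262 3.467 3.091
v 2.985 3.75 1.623
v 2.283 3.1 2.918
v 3.144 3.389 1.528
v 2.441 2.739 2.822
v 3.416 3.088 1.525
v 2.713 2.438 2.819
v 3.761 2.894 1.614
v 3.058 2.243 2.908
v 4.125 2.834 1.782
v 3.422 2.184 3.076
v 4.454 2.92 2.004
v 3.751 2.27 3.298
v -4.166 2.84 -2.488
v -3.794 2.838 -2.959
v -2.862 3.118 -2.223
v -3.234 3.12 -1.752
v -3.979 3.252 -2.882
v -3.046 3.531 -2.146
v -4.273 3.424 -2.574
v -3.341 3.704 -1.839
v -4.505 3.255 -2.216
v -3.572 3.534 -1.481
v -4.538 2.842 -2.017
v -3.606 3.122 -1.281
v -4.354 2.429 -2.094
v -3.421 2.708 -1.358
v -4.059 2.256 -2.401
v -3.127 2.536 -1.666
v -3.828 2.426 -2.759
v -2.895 2.705 -2.024
v -1.994 1.496 -1.409
v -1.19 1.088 -0.868
v -2.75 -0.028 -1.432
v -1.946 -0.436 -0.891
v -2.601 0.245 -0.428
v -2.133 1.187 -0.414
v -1.807 -0.127 -1.886
v -1.339 0.815 -1.872
v -1.074 0.086 -1.163
v -1.565 0.315 -0.261
v -2.375 0.745 -2.039
v -2.866 0.974 -1.137
v 3.04 -2.945 -3.878
v 2.359 -2.703 -2.895
v 2.581 -1.952 -4.44
v 1.9 -1.709 -3.457
v 3.7 -2.451 -3.543
v 3.019 -2.208 -2.56
v 3.241 -1.457 -4.105
v 2.56 -1.215 -3.122
v 1.024 -1.471 2.784
v 1.708 -1.337 2.718
v 1.72 -0.696 4.151
v 1.036 -0.829 4.216
v 1.588 -1.095 2.61
v 1.6 -0.453 4.043
v 1.371 -0.917 2.533
v 1.383 -0.276 3.966
v 1.094 -0.835 2.498
v 1.106 -0.194 3.931
v 0.804 -0.863 2.514
v 0.817 -0.222 3.946
v 0.553 -0.997 2.575
v 0.565 -0.355 4.008
v 0.383 -1.212 2.673
v 0.395 -0.57 4.106
v 0.324 -1.472 2.79
v 0.336 -0.83 4.223
v 0.386 -1.731 2.906
v 0.398 -1.09 4.339
v 0.558 -1.946 3
v 0.57 -1.305 4.433
v 0.811 -2.079 3.058
v 0.823 -1.437 4.49
v 1.1 -2.106 3.067
v 1.113 -1.465 4.5
v 1.377 -2.024 3.028
v 1.389 -1.382 4.461
v 1.592 -1.846 2.947
v 1.604 -1.204 4.379
v 1.709 -1.603 2.837
v 1.722 -0.961 4.27
f 2 1 5
f 2 5 3
f 3 5 6
f 3 6 4
f 5 1 7
f 5 7 6
f 6 7 8
f 6 8 4
f 7 1 9
f 7 9 8
f 8 9 10
f 8 10 4
f 9 1 11
f 9 11 10
f 10 11 12
f 10 12 4
f 11 1 13
f 11 13 12
f 12 13 14
f 12 14 4
f 13 1 15
f 13 15 14
f 14 15 16
f 14 16 4
f 15 1 17
f 15 17 16
f 16 17 18
f 16 18 4
f 17 1 19
f 17 19 18
f 18 19 20
f 18 20 4
f 19 1 21
f 19 21 20
f 20 21 22
f 20 22 4
f 21 1 23
f 21 23 22
f 22 23 24
f 22 24 4
f 23 1 25
f 23 25 24
f 24 25 26
f 24 26 4
f 25 1 27
f 25 27 26
f 26 27 28
f 26 28 4
f 27 1 29
f 27 29 28
f 28 29 30
f 28 30 4
f 29 1 31
f 29 31 30
f 30 31 32
f 30 32 4
f 31 1 33
f 31 33 32
f 32 33 34
f 32 34 4
f 33 1 2
f 33 2 34
f 34 2 3
f 34 3 4
f 36 35 39
f 36 39 37
f 37 39 40
f 37 40 38
f 39 35 41
f 39 41 40
f 40 41 42
f 40 42 38
f 41 35 43
f 41 43 42
f 42 43 44
f 42 44 38
f 43 35 45
f 43 45 44
f 44 45 46
f 44 46 38
f 45 35 47
f 45 47 46
f 46 47 48
f 46 48 38
f 47 35 49
f 47 49 48
f 48 49 50
f 48 50 38
f 49 35 51
f 49 51 50
f 50 51 52
f 50 52 38
f 51 35 36
f 51 36 52
f 52 36 37
f 52 37 38
f 53 64 58
f 53 58 54
f 53 54 60
f 53 60 63
f 53 63 64
f 54 58 62
f 58 64 57
f 64 63 55
f 63 60 59
f 60 54 61
f 56 62 57
f 56 57 55
f 56 55 59
f 56 59 61
f 56 61 62
f 57 62 58
f 55 57 64
f 59 55 63
f 61 59 60
f 62 61 54
f 66 68 65
f 69 66 65
f 65 68 67
f 67 69 65
f 66 72 68
f 70 66 69
f 70 72 66
f 68 72 67
f 71 69 67
f 67 72 71
f 71 70 69
f 72 70 71
f 74 73 77
f 74 77 75
f 75 77 78
f 75 78 76
f 77 73 79
f 77 79 78
f 78 79 80
f 78 80 76
f 79 73 81
f 79 81 80
f 80 81 82
f 80 82 76
f 81 73 83
f 81 83 82
f 82 83 84
f 82 84 76
f 83 73 85
f 83 85 84
f 84 85 86
f 84 86 76
f 85 73 87
f 85 87 86
f 86 87 88
f 86 88 76
f 87 73 89
f 87 89 88
f 88 89 90
f 88 90 76
f 89 73 91
f 89 91 90
f 90 91 92
f 90 92 76
f 91 73 93
f 91 93 92
f 92 93 94
f 92 94 76
f 93 73 95
f 93 95 94
f 94 95 96
f 94 96 76
f 95 73 97
f 95 97 96
f 96 97 98
f 96 98 76
f 97 73 99
f 97 99 98
f 98 99 100
f 98 100 76
f 99 73 101
f 99 101 100
f 100 101 102
f 100 102 76
f 101 73 103
f 101 103 102
f 102 103 104
f 102 104 76
f 103 73 74
f 103 74 104
f 104 74 75
f 104 75 76



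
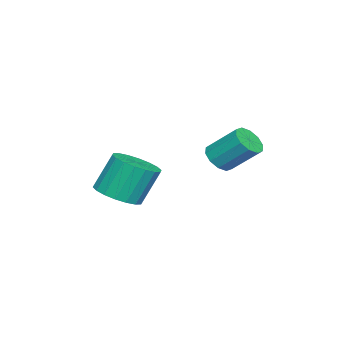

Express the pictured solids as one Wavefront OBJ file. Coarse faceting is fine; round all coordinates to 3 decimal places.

v -1.207 -1.893 -1.991
v -0.281 -1.618 -1.825
v -0.727 -1.033 -0.303
v -1.653 -1.307 -0.469
v -0.455 -1.265 -2.012
v -0.901 -0.68 -0.49
v -0.778 -1.035 -2.195
v -1.224 -0.45 -0.673
v -1.186 -0.976 -2.337
v -1.632 -0.391 -0.815
v -1.598 -1.098 -2.411
v -2.044 -0.513 -0.889
v -1.933 -1.378 -2.401
v -2.379 -0.792 -0.88
v -2.124 -1.759 -2.311
v -2.57 -1.174 -0.789
v -2.133 -2.167 -2.157
v -2.579 -1.582 -0.635
v -1.959 -2.52 -1.97
v -2.405 -1.935 -0.448
v -1.636 -2.75 -1.787
v -2.082 -2.165 -0.265
v -1.228 -2.809 -1.645
v -1.674 -2.224 -0.123
v -0.816 -2.687 -1.571
v -1.262 -2.102 -0.049
v -0.481 -2.408 -1.58
v -0.927 -1.822 -0.059
v -0.29 -2.026 -1.671
v -0.736 -1.441 -0.149
v -2.37 1.559 -0.137
v -1.747 1.741 -0.372
v -1.687 2.902 0.683
v -2.31 2.721 0.917
v -2.039 1.957 -0.594
v -1.98 3.119 0.461
v -2.458 2.022 -0.642
v -2.399 3.183 0.413
v -2.843 1.91 -0.497
v -2.784 3.071 0.558
v -3.047 1.664 -0.214
v -2.988 2.825 0.84
v -2.993 1.378 0.097
v -2.933 2.539 1.152
v -2.7 1.161 0.319
v -2.641 2.323 1.374
v -2.281 1.097 0.367
v -2.222 2.258 1.422
v -1.896 1.209 0.222
v -1.837 2.37 1.277
v -1.692 1.455 -0.06
v -1.633 2.616 0.994
f 2 1 5
f 2 5 3
f 3 5 6
f 3 6 4
f 5 1 7
f 5 7 6
f 6 7 8
f 6 8 4
f 7 1 9
f 7 9 8
f 8 9 10
f 8 10 4
f 9 1 11
f 9 11 10
f 10 11 12
f 10 12 4
f 11 1 13
f 11 13 12
f 12 13 14
f 12 14 4
f 13 1 15
f 13 15 14
f 14 15 16
f 14 16 4
f 15 1 17
f 15 17 16
f 16 17 18
f 16 18 4
f 17 1 19
f 17 19 18
f 18 19 20
f 18 20 4
f 19 1 21
f 19 21 20
f 20 21 22
f 20 22 4
f 21 1 23
f 21 23 22
f 22 23 24
f 22 24 4
f 23 1 25
f 23 25 24
f 24 25 26
f 24 26 4
f 25 1 27
f 25 27 26
f 26 27 28
f 26 28 4
f 27 1 29
f 27 29 28
f 28 29 30
f 28 30 4
f 29 1 2
f 29 2 30
f 30 2 3
f 30 3 4
f 32 31 35
f 32 35 33
f 33 35 36
f 33 36 34
f 35 31 37
f 35 37 36
f 36 37 38
f 36 38 34
f 37 31 39
f 37 39 38
f 38 39 40
f 38 40 34
f 39 31 41
f 39 41 40
f 40 41 42
f 40 42 34
f 41 31 43
f 41 43 42
f 42 43 44
f 42 44 34
f 43 31 45
f 43 45 44
f 44 45 46
f 44 46 34
f 45 31 47
f 45 47 46
f 46 47 48
f 46 48 34
f 47 31 49
f 47 49 48
f 48 49 50
f 48 50 34
f 49 31 51
f 49 51 50
f 50 51 52
f 50 52 34
f 51 31 32
f 51 32 52
f 52 32 33
f 52 33 34



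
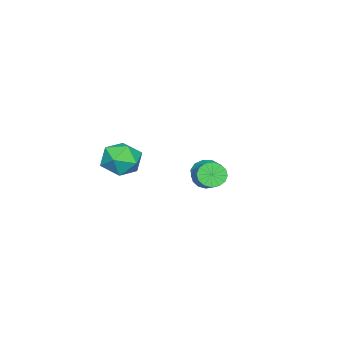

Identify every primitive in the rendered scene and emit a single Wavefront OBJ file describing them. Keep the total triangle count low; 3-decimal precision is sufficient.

v -3.512 -1.81 -0.707
v -2.992 -1.588 -1.355
v -2.348 -1.17 0.447
v -3.28 -1.207 -1.275
v -3.643 -1.017 -1.015
v -3.963 -1.079 -0.657
v -4.141 -1.373 -0.315
v -4.119 -1.806 -0.098
v -3.904 -2.24 -0.074
v -3.565 -2.537 -0.251
v -3.209 -2.603 -0.573
v -2.949 -2.418 -0.938
v -2.868 -2.039 -1.229
v 2.79 -2.459 2.147
v 3.435 -2.132 3.022
v 2.745 -4.168 2.818
v 3.39 -3.841 3.693
v 2.321 -3.47 3.607
v 2.348 -2.414 3.192
v 3.832 -3.886 2.648
v 3.859 -2.83 2.233
v 4.079 -3.014 3.332
v 3.145 -2.757 3.924
v 3.035 -3.543 1.916
v 2.101 -3.286 2.508
v -1.56 -0.892 0.136
v -1.181 -0.748 -0.519
v -0.161 0.057 0.25
v -0.54 -0.088 0.904
v -1.443 -0.449 -0.483
v -0.422 0.355 0.285
v -1.737 -0.27 -0.282
v -0.716 0.535 0.487
v -1.983 -0.257 0.031
v -0.962 0.548 0.8
v -2.116 -0.414 0.373
v -1.095 0.39 1.141
v -2.1 -0.7 0.65
v -1.079 0.105 1.419
v -1.939 -1.037 0.79
v -0.919 -0.232 1.559
v -1.678 -1.335 0.755
v -0.657 -0.531 1.523
v -1.384 -1.515 0.553
v -0.363 -0.71 1.322
v -1.138 -1.528 0.24
v -0.117 -0.723 1.009
v -1.005 -1.37 -0.101
v 0.016 -0.566 0.667
v -1.021 -1.085 -0.379
v -0 -0.28 0.39
f 2 1 4
f 2 4 3
f 4 1 5
f 4 5 3
f 5 1 6
f 5 6 3
f 6 1 7
f 6 7 3
f 7 1 8
f 7 8 3
f 8 1 9
f 8 9 3
f 9 1 10
f 9 10 3
f 10 1 11
f 10 11 3
f 11 1 12
f 11 12 3
f 12 1 13
f 12 13 3
f 13 1 2
f 13 2 3
f 14 25 19
f 14 19 15
f 14 15 21
f 14 21 24
f 14 24 25
f 15 19 23
f 19 25 18
f 25 24 16
f 24 21 20
f 21 15 22
f 17 23 18
f 17 18 16
f 17 16 20
f 17 20 22
f 17 22 23
f 18 23 19
f 16 18 25
f 20 16 24
f 22 20 21
f 23 22 15
f 27 26 30
f 27 30 28
f 28 30 31
f 28 31 29
f 30 26 32
f 30 32 31
f 31 32 33
f 31 33 29
f 32 26 34
f 32 34 33
f 33 34 35
f 33 35 29
f 34 26 36
f 34 36 35
f 35 36 37
f 35 37 29
f 36 26 38
f 36 38 37
f 37 38 39
f 37 39 29
f 38 26 40
f 38 40 39
f 39 40 41
f 39 41 29
f 40 26 42
f 40 42 41
f 41 42 43
f 41 43 29
f 42 26 44
f 42 44 43
f 43 44 45
f 43 45 29
f 44 26 46
f 44 46 45
f 45 46 47
f 45 47 29
f 46 26 48
f 46 48 47
f 47 48 49
f 47 49 29
f 48 26 50
f 48 50 49
f 49 50 51
f 49 51 29
f 50 26 27
f 50 27 51
f 51 27 28
f 51 28 29



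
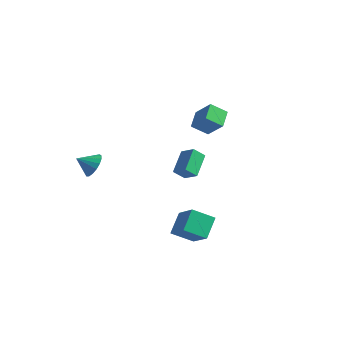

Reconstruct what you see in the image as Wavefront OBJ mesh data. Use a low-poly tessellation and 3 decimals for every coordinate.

v -3.139 -3.148 -0.649
v -2.878 -2.716 0.059
v -3.941 -3.712 -0.011
v -3.176 -2.474 -0.101
v -3.466 -2.386 -0.387
v -3.681 -2.473 -0.733
v -3.771 -2.714 -1.06
v -3.717 -3.055 -1.293
v -3.53 -3.417 -1.378
v -3.254 -3.718 -1.297
v -2.951 -3.888 -1.067
v -2.692 -3.889 -0.741
v -2.534 -3.72 -0.394
v -2.516 -3.42 -0.106
v -2.64 -3.057 0.057
v 2.847 -4.358 -3.404
v 2.665 -3.154 -2.512
v 3.941 -3.671 -4.107
v 3.758 -2.467 -3.214
v 4.182 -5.133 -2.086
v 3.999 -3.929 -1.193
v 5.275 -4.446 -2.788
v 5.093 -3.242 -1.896
v 0.582 0.888 -2.046
v 0.247 2.352 -1.228
v -0.358 1.026 -2.677
v -0.692 2.49 -1.859
v 1.092 1.37 -2.701
v 0.758 2.834 -1.883
v 0.153 1.508 -3.332
v -0.182 2.972 -2.514
v -0.261 2.872 0.303
v -0.625 4.003 0.779
v 0.58 3.442 -0.408
v 0.216 4.573 0.067
v 0.844 2.727 1.493
v 0.48 3.858 1.968
v 1.685 3.297 0.781
v 1.321 4.428 1.257
f 2 1 4
f 2 4 3
f 4 1 5
f 4 5 3
f 5 1 6
f 5 6 3
f 6 1 7
f 6 7 3
f 7 1 8
f 7 8 3
f 8 1 9
f 8 9 3
f 9 1 10
f 9 10 3
f 10 1 11
f 10 11 3
f 11 1 12
f 11 12 3
f 12 1 13
f 12 13 3
f 13 1 14
f 13 14 3
f 14 1 15
f 14 15 3
f 15 1 2
f 15 2 3
f 17 19 16
f 20 17 16
f 16 19 18
f 18 20 16
f 17 23 19
f 21 17 20
f 21 23 17
f 19 23 18
f 22 20 18
f 18 23 22
f 22 21 20
f 23 21 22
f 25 27 24
f 28 25 24
f 24 27 26
f 26 28 24
f 25 31 27
f 29 25 28
f 29 31 25
f 27 31 26
f 30 28 26
f 26 31 30
f 30 29 28
f 31 29 30
f 33 35 32
f 36 33 32
f 32 35 34
f 34 36 32
f 33 39 35
f 37 33 36
f 37 39 33
f 35 39 34
f 38 36 34
f 34 39 38
f 38 37 36
f 39 37 38



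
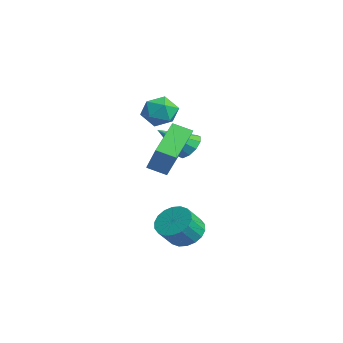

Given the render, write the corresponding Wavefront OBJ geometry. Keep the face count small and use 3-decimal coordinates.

v 2.922 -0.003 -3.088
v 3.653 -0.277 -3.576
v 3.988 -1.051 -2.64
v 3.258 -0.777 -2.152
v 3.799 0.042 -3.365
v 4.134 -0.732 -2.429
v 3.771 0.352 -3.099
v 4.106 -0.422 -2.163
v 3.575 0.591 -2.831
v 3.911 -0.182 -1.894
v 3.25 0.713 -2.614
v 3.586 -0.06 -1.677
v 2.86 0.693 -2.491
v 3.196 -0.08 -1.554
v 2.483 0.535 -2.486
v 2.818 -0.238 -1.549
v 2.192 0.271 -2.6
v 2.527 -0.503 -1.664
v 2.046 -0.048 -2.811
v 2.381 -0.822 -1.875
v 2.074 -0.358 -3.077
v 2.409 -1.132 -2.141
v 2.269 -0.598 -3.346
v 2.605 -1.371 -2.409
v 2.594 -0.72 -3.563
v 2.93 -1.493 -2.626
v 2.984 -0.7 -3.686
v 3.32 -1.473 -2.749
v 3.362 -0.542 -3.691
v 3.697 -1.315 -2.754
v 3.779 -1.761 2.385
v 2.702 -0.57 3.402
v 2.436 -1.665 0.852
v 1.36 -0.474 1.869
v 4.26 -1.006 2.011
v 3.184 0.185 3.028
v 2.918 -0.91 0.478
v 1.841 0.281 1.495
v -2.874 1.533 2.263
v -2.238 1.427 1.556
v -2.382 0.213 2.904
v -1.746 0.107 2.197
v -1.635 0.806 2.84
v -1.939 1.623 2.444
v -2.681 0.017 2.016
v -2.985 0.834 1.62
v -2.119 0.49 1.404
v -1.472 0.978 1.913
v -3.148 0.662 2.547
v -2.501 1.15 3.056
v -2.106 2.21 -0.118
v -1.761 1.731 -0.658
v -2.314 0.71 1.078
v -1.405 1.914 -0.367
v -1.318 2.21 0.019
v -1.531 2.506 0.353
v -1.964 2.689 0.507
v -2.451 2.689 0.422
v -2.806 2.506 0.131
v -2.894 2.21 -0.256
v -2.681 1.914 -0.589
v -2.248 1.731 -0.743
f 2 1 5
f 2 5 3
f 3 5 6
f 3 6 4
f 5 1 7
f 5 7 6
f 6 7 8
f 6 8 4
f 7 1 9
f 7 9 8
f 8 9 10
f 8 10 4
f 9 1 11
f 9 11 10
f 10 11 12
f 10 12 4
f 11 1 13
f 11 13 12
f 12 13 14
f 12 14 4
f 13 1 15
f 13 15 14
f 14 15 16
f 14 16 4
f 15 1 17
f 15 17 16
f 16 17 18
f 16 18 4
f 17 1 19
f 17 19 18
f 18 19 20
f 18 20 4
f 19 1 21
f 19 21 20
f 20 21 22
f 20 22 4
f 21 1 23
f 21 23 22
f 22 23 24
f 22 24 4
f 23 1 25
f 23 25 24
f 24 25 26
f 24 26 4
f 25 1 27
f 25 27 26
f 26 27 28
f 26 28 4
f 27 1 29
f 27 29 28
f 28 29 30
f 28 30 4
f 29 1 2
f 29 2 30
f 30 2 3
f 30 3 4
f 32 34 31
f 35 32 31
f 31 34 33
f 33 35 31
f 32 38 34
f 36 32 35
f 36 38 32
f 34 38 33
f 37 35 33
f 33 38 37
f 37 36 35
f 38 36 37
f 39 50 44
f 39 44 40
f 39 40 46
f 39 46 49
f 39 49 50
f 40 44 48
f 44 50 43
f 50 49 41
f 49 46 45
f 46 40 47
f 42 48 43
f 42 43 41
f 42 41 45
f 42 45 47
f 42 47 48
f 43 48 44
f 41 43 50
f 45 41 49
f 47 45 46
f 48 47 40
f 52 51 54
f 52 54 53
f 54 51 55
f 54 55 53
f 55 51 56
f 55 56 53
f 56 51 57
f 56 57 53
f 57 51 58
f 57 58 53
f 58 51 59
f 58 59 53
f 59 51 60
f 59 60 53
f 60 51 61
f 60 61 53
f 61 51 62
f 61 62 53
f 62 51 52
f 62 52 53



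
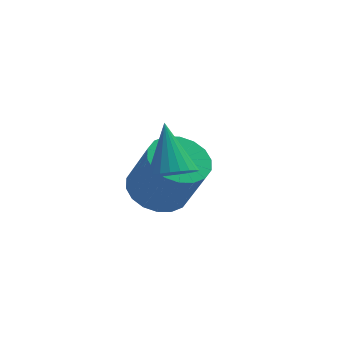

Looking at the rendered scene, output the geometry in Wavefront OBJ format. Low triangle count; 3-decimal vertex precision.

v 0.563 -0.973 2.845
v 1.115 -0.743 2.647
v 0.557 0.013 3.975
v 0.956 -0.602 2.523
v 0.738 -0.517 2.448
v 0.493 -0.502 2.433
v 0.259 -0.558 2.481
v 0.071 -0.678 2.585
v -0.042 -0.842 2.728
v -0.063 -1.027 2.889
v 0.011 -1.203 3.043
v 0.169 -1.345 3.167
v 0.387 -1.429 3.242
v 0.632 -1.445 3.257
v 0.866 -1.388 3.209
v 1.055 -1.269 3.105
v 1.168 -1.104 2.962
v 1.189 -0.919 2.801
v 0.738 1.773 0.226
v 1.496 1.505 -0.106
v 1.94 0.919 1.383
v 1.182 1.187 1.714
v 1.576 1.865 0.012
v 2.02 1.279 1.501
v 1.49 2.207 0.172
v 1.934 1.621 1.661
v 1.255 2.462 0.343
v 1.699 1.877 1.831
v 0.918 2.582 0.49
v 1.362 1.996 1.979
v 0.545 2.541 0.586
v 0.989 1.955 2.074
v 0.21 2.348 0.609
v 0.654 1.762 2.098
v -0.02 2.041 0.557
v 0.424 1.455 2.046
v -0.1 1.681 0.439
v 0.344 1.095 1.928
v -0.014 1.339 0.279
v 0.43 0.753 1.768
v 0.221 1.083 0.109
v 0.665 0.498 1.597
v 0.558 0.964 -0.039
v 1.002 0.378 1.45
v 0.931 1.005 -0.134
v 1.375 0.419 1.354
v 1.266 1.198 -0.158
v 1.71 0.612 1.331
f 2 1 4
f 2 4 3
f 4 1 5
f 4 5 3
f 5 1 6
f 5 6 3
f 6 1 7
f 6 7 3
f 7 1 8
f 7 8 3
f 8 1 9
f 8 9 3
f 9 1 10
f 9 10 3
f 10 1 11
f 10 11 3
f 11 1 12
f 11 12 3
f 12 1 13
f 12 13 3
f 13 1 14
f 13 14 3
f 14 1 15
f 14 15 3
f 15 1 16
f 15 16 3
f 16 1 17
f 16 17 3
f 17 1 18
f 17 18 3
f 18 1 2
f 18 2 3
f 20 19 23
f 20 23 21
f 21 23 24
f 21 24 22
f 23 19 25
f 23 25 24
f 24 25 26
f 24 26 22
f 25 19 27
f 25 27 26
f 26 27 28
f 26 28 22
f 27 19 29
f 27 29 28
f 28 29 30
f 28 30 22
f 29 19 31
f 29 31 30
f 30 31 32
f 30 32 22
f 31 19 33
f 31 33 32
f 32 33 34
f 32 34 22
f 33 19 35
f 33 35 34
f 34 35 36
f 34 36 22
f 35 19 37
f 35 37 36
f 36 37 38
f 36 38 22
f 37 19 39
f 37 39 38
f 38 39 40
f 38 40 22
f 39 19 41
f 39 41 40
f 40 41 42
f 40 42 22
f 41 19 43
f 41 43 42
f 42 43 44
f 42 44 22
f 43 19 45
f 43 45 44
f 44 45 46
f 44 46 22
f 45 19 47
f 45 47 46
f 46 47 48
f 46 48 22
f 47 19 20
f 47 20 48
f 48 20 21
f 48 21 22



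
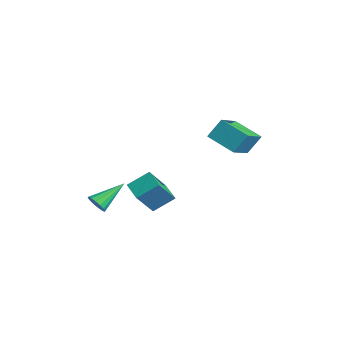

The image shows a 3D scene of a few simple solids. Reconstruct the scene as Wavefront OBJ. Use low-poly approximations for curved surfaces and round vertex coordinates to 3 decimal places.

v 2.823 -0.655 2.911
v 2.87 0.118 3.967
v 1.626 0.762 1.927
v 1.673 1.535 2.984
v 4.267 0.125 2.276
v 4.314 0.898 3.333
v 3.07 1.542 1.293
v 3.117 2.315 2.349
v -0.645 -3.662 -1.785
v -0.416 -2.46 -0.971
v -1.159 -2.482 -3.381
v -0.929 -1.28 -2.566
v 0.549 -3.64 -2.154
v 0.779 -2.438 -1.339
v 0.036 -2.46 -3.749
v 0.265 -1.258 -2.935
v -2.855 -4.52 -4.265
v -2.225 -4.571 -3.988
v -3.165 -2.74 -3.235
v -2.178 -4.388 -4.29
v -2.313 -4.24 -4.587
v -2.592 -4.167 -4.796
v -2.942 -4.189 -4.864
v -3.269 -4.299 -4.771
v -3.485 -4.469 -4.543
v -3.532 -4.652 -4.24
v -3.398 -4.8 -3.944
v -3.118 -4.873 -3.734
v -2.768 -4.852 -3.666
v -2.441 -4.741 -3.759
f 2 4 1
f 5 2 1
f 1 4 3
f 3 5 1
f 2 8 4
f 6 2 5
f 6 8 2
f 4 8 3
f 7 5 3
f 3 8 7
f 7 6 5
f 8 6 7
f 10 12 9
f 13 10 9
f 9 12 11
f 11 13 9
f 10 16 12
f 14 10 13
f 14 16 10
f 12 16 11
f 15 13 11
f 11 16 15
f 15 14 13
f 16 14 15
f 18 17 20
f 18 20 19
f 20 17 21
f 20 21 19
f 21 17 22
f 21 22 19
f 22 17 23
f 22 23 19
f 23 17 24
f 23 24 19
f 24 17 25
f 24 25 19
f 25 17 26
f 25 26 19
f 26 17 27
f 26 27 19
f 27 17 28
f 27 28 19
f 28 17 29
f 28 29 19
f 29 17 30
f 29 30 19
f 30 17 18
f 30 18 19



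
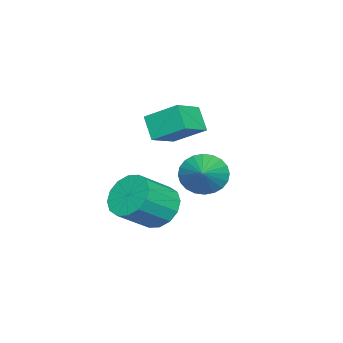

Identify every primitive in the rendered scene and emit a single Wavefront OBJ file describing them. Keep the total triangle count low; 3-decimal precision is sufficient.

v 2.819 1.035 -0.482
v 3.473 0.847 -1.345
v 4.716 0.016 -0.222
v 4.061 0.205 0.642
v 3.634 1.355 -1.147
v 4.877 0.525 -0.024
v 3.576 1.779 -0.77
v 4.819 0.948 0.353
v 3.316 2.003 -0.316
v 4.559 1.172 0.807
v 2.922 1.967 0.093
v 4.165 1.137 1.217
v 2.5 1.683 0.349
v 3.743 0.852 1.472
v 2.164 1.224 0.382
v 3.407 0.393 1.505
v 2.003 0.715 0.184
v 3.246 -0.115 1.307
v 2.061 0.292 -0.193
v 3.304 -0.539 0.93
v 2.321 0.068 -0.647
v 3.564 -0.763 0.476
v 2.715 0.103 -1.057
v 3.958 -0.727 0.067
v 3.137 0.388 -1.312
v 4.38 -0.443 -0.189
v -0.447 -0.931 2.898
v -0.401 0.555 3.821
v -1.837 -0.504 2.279
v -1.791 0.982 3.202
v 0.171 -0.342 1.918
v 0.217 1.144 2.841
v -1.219 0.085 1.299
v -1.173 1.571 2.222
v 1.567 2.443 1.059
v 2.045 1.622 0.659
v 2.953 2.877 1.821
v 2.114 1.898 0.376
v 2.1 2.258 0.197
v 2.005 2.645 0.148
v 1.843 3.002 0.239
v 1.64 3.273 0.454
v 1.425 3.418 0.761
v 1.232 3.415 1.114
v 1.09 3.263 1.458
v 1.021 2.987 1.741
v 1.035 2.628 1.921
v 1.13 2.24 1.969
v 1.291 1.883 1.878
v 1.495 1.612 1.663
v 1.71 1.467 1.356
v 1.903 1.47 1.004
f 2 1 5
f 2 5 3
f 3 5 6
f 3 6 4
f 5 1 7
f 5 7 6
f 6 7 8
f 6 8 4
f 7 1 9
f 7 9 8
f 8 9 10
f 8 10 4
f 9 1 11
f 9 11 10
f 10 11 12
f 10 12 4
f 11 1 13
f 11 13 12
f 12 13 14
f 12 14 4
f 13 1 15
f 13 15 14
f 14 15 16
f 14 16 4
f 15 1 17
f 15 17 16
f 16 17 18
f 16 18 4
f 17 1 19
f 17 19 18
f 18 19 20
f 18 20 4
f 19 1 21
f 19 21 20
f 20 21 22
f 20 22 4
f 21 1 23
f 21 23 22
f 22 23 24
f 22 24 4
f 23 1 25
f 23 25 24
f 24 25 26
f 24 26 4
f 25 1 2
f 25 2 26
f 26 2 3
f 26 3 4
f 28 30 27
f 31 28 27
f 27 30 29
f 29 31 27
f 28 34 30
f 32 28 31
f 32 34 28
f 30 34 29
f 33 31 29
f 29 34 33
f 33 32 31
f 34 32 33
f 36 35 38
f 36 38 37
f 38 35 39
f 38 39 37
f 39 35 40
f 39 40 37
f 40 35 41
f 40 41 37
f 41 35 42
f 41 42 37
f 42 35 43
f 42 43 37
f 43 35 44
f 43 44 37
f 44 35 45
f 44 45 37
f 45 35 46
f 45 46 37
f 46 35 47
f 46 47 37
f 47 35 48
f 47 48 37
f 48 35 49
f 48 49 37
f 49 35 50
f 49 50 37
f 50 35 51
f 50 51 37
f 51 35 52
f 51 52 37
f 52 35 36
f 52 36 37



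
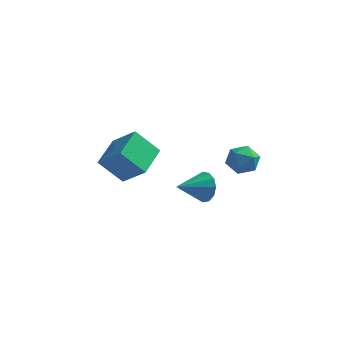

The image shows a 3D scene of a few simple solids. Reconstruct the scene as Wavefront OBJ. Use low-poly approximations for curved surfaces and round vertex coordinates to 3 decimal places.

v -4.159 2.18 -3.32
v -2.822 1.694 -2.106
v -3.895 4.123 -2.832
v -2.558 3.636 -1.618
v -2.882 2.344 -4.662
v -1.545 1.857 -3.448
v -2.618 4.286 -4.174
v -1.281 3.8 -2.96
v 1.833 0.504 -3.126
v 2.346 0.38 -2.348
v 0.687 -0.644 -2.554
v 2.006 0.772 -2.241
v 1.611 1.079 -2.416
v 1.287 1.204 -2.816
v 1.136 1.106 -3.314
v 1.207 0.817 -3.753
v 1.476 0.429 -3.992
v 1.859 0.065 -3.957
v 2.233 -0.16 -3.657
v 2.481 -0.174 -3.189
v 2.523 0.027 -2.701
v 3.453 2.689 -1.633
v 4.278 2.207 -1.574
v 2.682 1.353 -1.766
v 3.507 0.871 -1.707
v 3.167 1.334 -0.941
v 3.644 2.159 -0.859
v 3.316 1.401 -2.481
v 3.793 2.226 -2.399
v 4.193 1.411 -2.099
v 4.101 1.369 -1.147
v 2.859 2.191 -2.193
v 2.767 2.149 -1.241
f 2 4 1
f 5 2 1
f 1 4 3
f 3 5 1
f 2 8 4
f 6 2 5
f 6 8 2
f 4 8 3
f 7 5 3
f 3 8 7
f 7 6 5
f 8 6 7
f 10 9 12
f 10 12 11
f 12 9 13
f 12 13 11
f 13 9 14
f 13 14 11
f 14 9 15
f 14 15 11
f 15 9 16
f 15 16 11
f 16 9 17
f 16 17 11
f 17 9 18
f 17 18 11
f 18 9 19
f 18 19 11
f 19 9 20
f 19 20 11
f 20 9 21
f 20 21 11
f 21 9 10
f 21 10 11
f 22 33 27
f 22 27 23
f 22 23 29
f 22 29 32
f 22 32 33
f 23 27 31
f 27 33 26
f 33 32 24
f 32 29 28
f 29 23 30
f 25 31 26
f 25 26 24
f 25 24 28
f 25 28 30
f 25 30 31
f 26 31 27
f 24 26 33
f 28 24 32
f 30 28 29
f 31 30 23



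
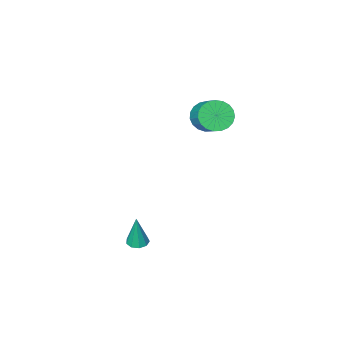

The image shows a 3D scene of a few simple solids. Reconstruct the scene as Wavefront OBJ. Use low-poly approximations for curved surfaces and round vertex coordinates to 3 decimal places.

v -1.756 0.113 2.09
v -0.791 -0.148 2.113
v -0.458 1.166 3.053
v -1.424 1.427 3.03
v -0.807 0.097 1.777
v -0.474 1.411 2.717
v -0.986 0.344 1.495
v -0.654 1.658 2.435
v -1.299 0.551 1.316
v -0.967 1.865 2.256
v -1.691 0.683 1.271
v -1.358 1.997 2.211
v -2.094 0.716 1.367
v -1.761 2.03 2.308
v -2.439 0.645 1.588
v -2.106 1.959 2.529
v -2.666 0.482 1.896
v -2.333 1.796 2.837
v -2.735 0.255 2.238
v -2.402 1.569 3.179
v -2.635 0.003 2.554
v -2.303 1.317 3.494
v -2.384 -0.229 2.789
v -2.051 1.085 3.73
v -2.023 -0.402 2.904
v -1.691 0.912 3.845
v -1.617 -0.487 2.878
v -1.284 0.828 3.818
v -1.235 -0.467 2.715
v -0.902 0.847 3.656
v -0.943 -0.347 2.445
v -0.61 0.967 3.385
v 3.522 1.62 -4.874
v 4.122 1.471 -4.912
v 3.678 1.76 -2.906
v 4.075 1.892 -4.938
v 3.769 2.185 -4.934
v 3.347 2.214 -4.903
v 3.007 1.965 -4.858
v 2.907 1.554 -4.821
v 3.095 1.174 -4.809
v 3.483 1.003 -4.827
v 3.888 1.12 -4.868
f 2 1 5
f 2 5 3
f 3 5 6
f 3 6 4
f 5 1 7
f 5 7 6
f 6 7 8
f 6 8 4
f 7 1 9
f 7 9 8
f 8 9 10
f 8 10 4
f 9 1 11
f 9 11 10
f 10 11 12
f 10 12 4
f 11 1 13
f 11 13 12
f 12 13 14
f 12 14 4
f 13 1 15
f 13 15 14
f 14 15 16
f 14 16 4
f 15 1 17
f 15 17 16
f 16 17 18
f 16 18 4
f 17 1 19
f 17 19 18
f 18 19 20
f 18 20 4
f 19 1 21
f 19 21 20
f 20 21 22
f 20 22 4
f 21 1 23
f 21 23 22
f 22 23 24
f 22 24 4
f 23 1 25
f 23 25 24
f 24 25 26
f 24 26 4
f 25 1 27
f 25 27 26
f 26 27 28
f 26 28 4
f 27 1 29
f 27 29 28
f 28 29 30
f 28 30 4
f 29 1 31
f 29 31 30
f 30 31 32
f 30 32 4
f 31 1 2
f 31 2 32
f 32 2 3
f 32 3 4
f 34 33 36
f 34 36 35
f 36 33 37
f 36 37 35
f 37 33 38
f 37 38 35
f 38 33 39
f 38 39 35
f 39 33 40
f 39 40 35
f 40 33 41
f 40 41 35
f 41 33 42
f 41 42 35
f 42 33 43
f 42 43 35
f 43 33 34
f 43 34 35

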